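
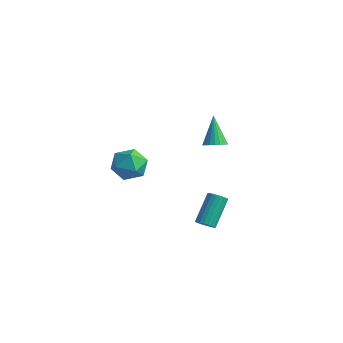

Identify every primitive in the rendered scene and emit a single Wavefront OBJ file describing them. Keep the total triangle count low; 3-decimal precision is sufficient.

v -1.807 -0.7 0.493
v -0.749 -0.805 0.158
v -2.291 -2.035 -0.618
v -1.233 -2.14 -0.953
v -1.521 -2.433 0.083
v -1.222 -1.607 0.77
v -1.818 -1.233 -1.23
v -1.519 -0.407 -0.543
v -0.756 -1.134 -0.907
v -0.573 -1.876 -0.095
v -2.467 -0.964 -0.365
v -2.284 -1.706 0.447
v 3.36 -0.091 2.868
v 3.962 -0.05 3.135
v 2.62 0.591 4.432
v 3.936 0.195 3.015
v 3.81 0.391 2.87
v 3.606 0.504 2.725
v 3.36 0.514 2.604
v 3.113 0.419 2.529
v 2.91 0.236 2.513
v 2.784 -0.004 2.558
v 2.757 -0.259 2.656
v 2.835 -0.485 2.792
v 3.004 -0.642 2.94
v 3.234 -0.705 3.076
v 3.485 -0.661 3.176
v 3.716 -0.519 3.223
v 3.884 -0.303 3.208
v 2.446 0.223 -3.97
v 2.953 0.475 -4.092
v 2.622 1.83 -2.673
v 2.114 1.577 -2.55
v 2.802 0.592 -4.239
v 2.47 1.947 -2.82
v 2.59 0.645 -4.34
v 2.258 2 -2.921
v 2.352 0.625 -4.376
v 2.02 1.98 -2.957
v 2.131 0.536 -4.342
v 1.799 1.891 -2.923
v 1.964 0.392 -4.244
v 1.632 1.747 -2.825
v 1.88 0.219 -4.098
v 1.549 1.574 -2.679
v 1.895 0.046 -3.93
v 1.563 1.401 -2.511
v 2.004 -0.096 -3.769
v 1.673 1.259 -2.35
v 2.19 -0.183 -3.643
v 1.859 1.172 -2.223
v 2.421 -0.2 -3.573
v 2.089 1.155 -2.153
v 2.655 -0.143 -3.571
v 2.323 1.211 -2.152
v 2.854 -0.024 -3.639
v 2.522 1.331 -2.22
v 2.981 0.138 -3.764
v 2.65 1.493 -2.344
v 3.017 0.314 -3.924
v 2.685 1.669 -2.505
f 1 12 6
f 1 6 2
f 1 2 8
f 1 8 11
f 1 11 12
f 2 6 10
f 6 12 5
f 12 11 3
f 11 8 7
f 8 2 9
f 4 10 5
f 4 5 3
f 4 3 7
f 4 7 9
f 4 9 10
f 5 10 6
f 3 5 12
f 7 3 11
f 9 7 8
f 10 9 2
f 14 13 16
f 14 16 15
f 16 13 17
f 16 17 15
f 17 13 18
f 17 18 15
f 18 13 19
f 18 19 15
f 19 13 20
f 19 20 15
f 20 13 21
f 20 21 15
f 21 13 22
f 21 22 15
f 22 13 23
f 22 23 15
f 23 13 24
f 23 24 15
f 24 13 25
f 24 25 15
f 25 13 26
f 25 26 15
f 26 13 27
f 26 27 15
f 27 13 28
f 27 28 15
f 28 13 29
f 28 29 15
f 29 13 14
f 29 14 15
f 31 30 34
f 31 34 32
f 32 34 35
f 32 35 33
f 34 30 36
f 34 36 35
f 35 36 37
f 35 37 33
f 36 30 38
f 36 38 37
f 37 38 39
f 37 39 33
f 38 30 40
f 38 40 39
f 39 40 41
f 39 41 33
f 40 30 42
f 40 42 41
f 41 42 43
f 41 43 33
f 42 30 44
f 42 44 43
f 43 44 45
f 43 45 33
f 44 30 46
f 44 46 45
f 45 46 47
f 45 47 33
f 46 30 48
f 46 48 47
f 47 48 49
f 47 49 33
f 48 30 50
f 48 50 49
f 49 50 51
f 49 51 33
f 50 30 52
f 50 52 51
f 51 52 53
f 51 53 33
f 52 30 54
f 52 54 53
f 53 54 55
f 53 55 33
f 54 30 56
f 54 56 55
f 55 56 57
f 55 57 33
f 56 30 58
f 56 58 57
f 57 58 59
f 57 59 33
f 58 30 60
f 58 60 59
f 59 60 61
f 59 61 33
f 60 30 31
f 60 31 61
f 61 31 32
f 61 32 33



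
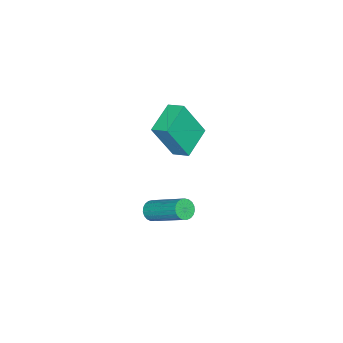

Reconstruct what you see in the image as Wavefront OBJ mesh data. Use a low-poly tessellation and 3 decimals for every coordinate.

v 2.731 1.299 -4.073
v 3.237 1.182 -4.047
v 3.575 2.924 -2.78
v 3.069 3.041 -2.807
v 3.23 1.31 -4.221
v 3.567 3.052 -2.954
v 3.136 1.436 -4.369
v 3.474 3.178 -3.103
v 2.972 1.538 -4.467
v 3.31 3.28 -3.2
v 2.767 1.599 -4.496
v 3.105 3.341 -3.23
v 2.556 1.609 -4.452
v 2.893 3.351 -3.186
v 2.374 1.564 -4.343
v 2.712 3.306 -3.077
v 2.255 1.474 -4.187
v 2.593 3.216 -2.921
v 2.218 1.354 -4.011
v 2.556 3.096 -2.745
v 2.269 1.224 -3.846
v 2.607 2.966 -2.58
v 2.401 1.107 -3.721
v 2.739 2.849 -2.454
v 2.589 1.023 -3.656
v 2.927 2.765 -2.389
v 2.802 0.987 -3.663
v 3.14 2.729 -2.397
v 3.003 1.005 -3.742
v 3.341 2.747 -2.475
v 3.157 1.074 -3.877
v 3.495 2.816 -2.611
v 0.944 2.076 0.411
v 1.475 1.357 2.144
v 1.009 2.856 0.714
v 1.539 2.138 2.448
v 2.441 2.122 -0.028
v 2.971 1.404 1.706
v 2.505 2.903 0.276
v 3.036 2.184 2.009
f 2 1 5
f 2 5 3
f 3 5 6
f 3 6 4
f 5 1 7
f 5 7 6
f 6 7 8
f 6 8 4
f 7 1 9
f 7 9 8
f 8 9 10
f 8 10 4
f 9 1 11
f 9 11 10
f 10 11 12
f 10 12 4
f 11 1 13
f 11 13 12
f 12 13 14
f 12 14 4
f 13 1 15
f 13 15 14
f 14 15 16
f 14 16 4
f 15 1 17
f 15 17 16
f 16 17 18
f 16 18 4
f 17 1 19
f 17 19 18
f 18 19 20
f 18 20 4
f 19 1 21
f 19 21 20
f 20 21 22
f 20 22 4
f 21 1 23
f 21 23 22
f 22 23 24
f 22 24 4
f 23 1 25
f 23 25 24
f 24 25 26
f 24 26 4
f 25 1 27
f 25 27 26
f 26 27 28
f 26 28 4
f 27 1 29
f 27 29 28
f 28 29 30
f 28 30 4
f 29 1 31
f 29 31 30
f 30 31 32
f 30 32 4
f 31 1 2
f 31 2 32
f 32 2 3
f 32 3 4
f 34 36 33
f 37 34 33
f 33 36 35
f 35 37 33
f 34 40 36
f 38 34 37
f 38 40 34
f 36 40 35
f 39 37 35
f 35 40 39
f 39 38 37
f 40 38 39



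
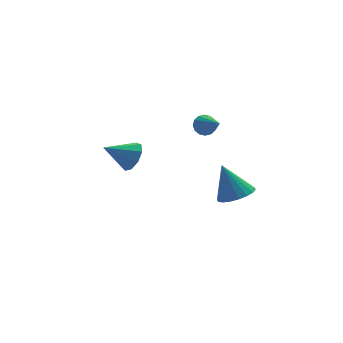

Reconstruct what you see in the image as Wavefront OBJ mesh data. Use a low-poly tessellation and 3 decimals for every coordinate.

v 2.345 -0.54 2.67
v 2.973 -0.552 2.544
v 2.515 -2.04 3.65
v 2.945 -0.373 2.821
v 2.756 -0.24 3.059
v 2.457 -0.186 3.192
v 2.129 -0.228 3.185
v 1.858 -0.353 3.04
v 1.718 -0.528 2.797
v 1.746 -0.706 2.519
v 1.935 -0.84 2.281
v 2.233 -0.893 2.148
v 2.562 -0.852 2.155
v 2.833 -0.727 2.3
v -2.579 -3.699 3.505
v -2.121 -3.691 4.245
v -3.921 -3.501 4.335
v -2.172 -3.138 4.031
v -2.413 -2.847 3.571
v -2.732 -2.955 3.08
v -2.98 -3.411 2.789
v -3.04 -4.002 2.832
v -2.884 -4.451 3.191
v -2.586 -4.548 3.697
v -2.284 -4.247 4.113
v 3.189 -2.669 -1.3
v 4.089 -2.191 -1.267
v 2.711 -1.891 0.48
v 3.821 -1.887 -1.472
v 3.428 -1.739 -1.643
v 2.987 -1.774 -1.745
v 2.586 -1.987 -1.76
v 2.305 -2.335 -1.683
v 2.198 -2.749 -1.531
v 2.288 -3.147 -1.332
v 2.556 -3.451 -1.128
v 2.95 -3.6 -0.957
v 3.391 -3.564 -0.854
v 3.791 -3.351 -0.84
v 4.073 -3.003 -0.916
v 4.179 -2.589 -1.069
f 2 1 4
f 2 4 3
f 4 1 5
f 4 5 3
f 5 1 6
f 5 6 3
f 6 1 7
f 6 7 3
f 7 1 8
f 7 8 3
f 8 1 9
f 8 9 3
f 9 1 10
f 9 10 3
f 10 1 11
f 10 11 3
f 11 1 12
f 11 12 3
f 12 1 13
f 12 13 3
f 13 1 14
f 13 14 3
f 14 1 2
f 14 2 3
f 16 15 18
f 16 18 17
f 18 15 19
f 18 19 17
f 19 15 20
f 19 20 17
f 20 15 21
f 20 21 17
f 21 15 22
f 21 22 17
f 22 15 23
f 22 23 17
f 23 15 24
f 23 24 17
f 24 15 25
f 24 25 17
f 25 15 16
f 25 16 17
f 27 26 29
f 27 29 28
f 29 26 30
f 29 30 28
f 30 26 31
f 30 31 28
f 31 26 32
f 31 32 28
f 32 26 33
f 32 33 28
f 33 26 34
f 33 34 28
f 34 26 35
f 34 35 28
f 35 26 36
f 35 36 28
f 36 26 37
f 36 37 28
f 37 26 38
f 37 38 28
f 38 26 39
f 38 39 28
f 39 26 40
f 39 40 28
f 40 26 41
f 40 41 28
f 41 26 27
f 41 27 28



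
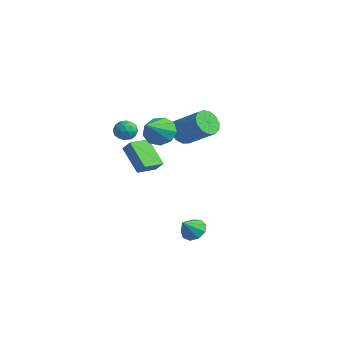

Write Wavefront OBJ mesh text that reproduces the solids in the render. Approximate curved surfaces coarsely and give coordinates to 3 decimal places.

v 1.605 0.734 -4.156
v 2.028 1.24 -3.74
v 1.735 -0.094 -3.284
v 1.512 1.289 -3.616
v 1.039 1.078 -3.744
v 0.83 0.707 -4.066
v 0.984 0.348 -4.429
v 1.428 0.17 -4.665
v 1.955 0.256 -4.663
v 2.318 0.565 -4.423
v 2.347 0.954 -4.059
v 0.53 -0.678 3.11
v 1.02 -0.979 2.353
v 1.37 -2.082 4.21
v 1.359 -0.526 2.672
v 1.312 -0.144 3.196
v 0.898 -0.013 3.68
v 0.313 -0.192 3.897
v -0.171 -0.6 3.746
v -0.326 -1.044 3.298
v -0.081 -1.317 2.762
v 0.451 -1.291 2.389
v -1.723 -0.601 2.668
v -1.238 -1.094 2.533
v -2.542 -1.306 2.307
v -2.057 -1.799 2.172
v -2.202 -1.621 2.838
v -1.696 -1.185 3.061
v -2.084 -1.215 1.779
v -1.578 -0.779 2.002
v -1.462 -1.474 1.984
v -1.534 -1.724 2.638
v -2.246 -0.676 2.202
v -2.318 -0.926 2.856
v -1.409 -0.785 2.632
v -2.371 -1.615 2.208
v -2.456 -1.51 2.599
v -2.172 -1.8 2.52
v -1.678 -0.839 2.943
v -1.393 -1.129 2.863
v -1.959 -1.438 3.042
v -2.387 -1.271 1.977
v -2.102 -1.561 1.897
v -1.608 -0.6 2.32
v -1.324 -0.89 2.241
v -1.821 -0.962 1.798
v -1.255 -1.298 2.23
v -1.736 -1.713 2.018
v -1.752 -1.37 1.787
v -1.455 -1.113 1.918
v -1.298 -1.446 2.615
v -1.779 -1.861 2.402
v -1.864 -1.756 2.794
v -1.567 -1.499 2.925
v -1.429 -1.669 2.291
v -2.001 -0.539 2.438
v -2.482 -0.954 2.225
v -2.213 -0.901 1.915
v -1.916 -0.644 2.046
v -2.044 -0.687 2.822
v -2.525 -1.102 2.61
v -2.325 -1.287 2.922
v -2.028 -1.03 3.053
v -2.351 -0.731 2.549
v -1.233 -0.917 -0.551
v -2.655 -0.904 0.708
v -1.375 0.364 -0.725
v -2.797 0.377 0.535
v -0.703 -0.777 0.045
v -2.125 -0.764 1.305
v -0.845 0.504 -0.128
v -2.267 0.517 1.131
v -1.931 2.467 1.341
v -1.376 2.126 0.75
v 0.206 2.691 1.907
v -0.349 3.033 2.499
v -1.448 2.598 0.617
v 0.134 3.163 1.775
v -1.673 3.029 0.715
v -0.091 3.594 1.872
v -1.98 3.281 1.011
v -0.398 3.847 2.168
v -2.272 3.275 1.412
v -0.69 3.841 2.569
v -2.455 3.013 1.791
v -0.873 3.579 2.948
v -2.472 2.577 2.027
v -0.89 3.143 3.184
v -2.317 2.107 2.045
v -0.735 2.672 3.202
v -2.04 1.75 1.84
v -0.458 2.316 2.997
v -1.728 1.622 1.477
v -0.146 2.187 2.634
v -1.48 1.762 1.07
v 0.102 2.327 2.228
f 2 1 4
f 2 4 3
f 4 1 5
f 4 5 3
f 5 1 6
f 5 6 3
f 6 1 7
f 6 7 3
f 7 1 8
f 7 8 3
f 8 1 9
f 8 9 3
f 9 1 10
f 9 10 3
f 10 1 11
f 10 11 3
f 11 1 2
f 11 2 3
f 13 12 15
f 13 15 14
f 15 12 16
f 15 16 14
f 16 12 17
f 16 17 14
f 17 12 18
f 17 18 14
f 18 12 19
f 18 19 14
f 19 12 20
f 19 20 14
f 20 12 21
f 20 21 14
f 21 12 22
f 21 22 14
f 22 12 13
f 22 13 14
f 23 60 39
f 60 34 63
f 39 63 28
f 60 63 39
f 23 39 35
f 39 28 40
f 35 40 24
f 39 40 35
f 23 35 44
f 35 24 45
f 44 45 30
f 35 45 44
f 23 44 56
f 44 30 59
f 56 59 33
f 44 59 56
f 23 56 60
f 56 33 64
f 60 64 34
f 56 64 60
f 24 40 51
f 40 28 54
f 51 54 32
f 40 54 51
f 28 63 41
f 63 34 62
f 41 62 27
f 63 62 41
f 34 64 61
f 64 33 57
f 61 57 25
f 64 57 61
f 33 59 58
f 59 30 46
f 58 46 29
f 59 46 58
f 30 45 50
f 45 24 47
f 50 47 31
f 45 47 50
f 26 52 38
f 52 32 53
f 38 53 27
f 52 53 38
f 26 38 36
f 38 27 37
f 36 37 25
f 38 37 36
f 26 36 43
f 36 25 42
f 43 42 29
f 36 42 43
f 26 43 48
f 43 29 49
f 48 49 31
f 43 49 48
f 26 48 52
f 48 31 55
f 52 55 32
f 48 55 52
f 27 53 41
f 53 32 54
f 41 54 28
f 53 54 41
f 25 37 61
f 37 27 62
f 61 62 34
f 37 62 61
f 29 42 58
f 42 25 57
f 58 57 33
f 42 57 58
f 31 49 50
f 49 29 46
f 50 46 30
f 49 46 50
f 32 55 51
f 55 31 47
f 51 47 24
f 55 47 51
f 66 68 65
f 69 66 65
f 65 68 67
f 67 69 65
f 66 72 68
f 70 66 69
f 70 72 66
f 68 72 67
f 71 69 67
f 67 72 71
f 71 70 69
f 72 70 71
f 74 73 77
f 74 77 75
f 75 77 78
f 75 78 76
f 77 73 79
f 77 79 78
f 78 79 80
f 78 80 76
f 79 73 81
f 79 81 80
f 80 81 82
f 80 82 76
f 81 73 83
f 81 83 82
f 82 83 84
f 82 84 76
f 83 73 85
f 83 85 84
f 84 85 86
f 84 86 76
f 85 73 87
f 85 87 86
f 86 87 88
f 86 88 76
f 87 73 89
f 87 89 88
f 88 89 90
f 88 90 76
f 89 73 91
f 89 91 90
f 90 91 92
f 90 92 76
f 91 73 93
f 91 93 92
f 92 93 94
f 92 94 76
f 93 73 95
f 93 95 94
f 94 95 96
f 94 96 76
f 95 73 74
f 95 74 96
f 96 74 75
f 96 75 76



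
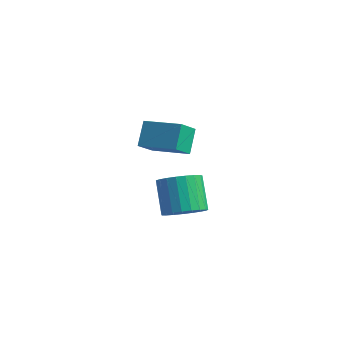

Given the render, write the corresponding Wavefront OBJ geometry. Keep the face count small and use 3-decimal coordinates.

v -1.023 -3.479 2.609
v -1.141 -4.406 3.468
v -1.346 -2.559 3.557
v -1.463 -3.486 4.416
v 0.843 -3.294 3.064
v 0.726 -4.221 3.923
v 0.521 -2.374 4.012
v 0.403 -3.301 4.871
v 0.073 -2.532 -1.855
v 0.908 -1.874 -1.729
v -0.038 -0.931 -0.379
v -0.873 -1.588 -0.505
v 0.671 -1.664 -2.042
v -0.275 -0.721 -0.691
v 0.331 -1.604 -2.322
v -0.615 -0.661 -0.972
v -0.054 -1.704 -2.522
v -1 -0.761 -1.171
v -0.416 -1.948 -2.606
v -1.363 -1.004 -1.256
v -0.695 -2.292 -2.561
v -1.641 -1.349 -1.21
v -0.84 -2.678 -2.393
v -1.787 -1.734 -1.043
v -0.827 -3.038 -2.133
v -1.774 -2.095 -0.782
v -0.659 -3.311 -1.824
v -1.606 -2.368 -0.474
v -0.364 -3.449 -1.521
v -1.311 -2.506 -0.17
v 0.006 -3.429 -1.276
v -0.94 -2.485 0.075
v 0.389 -3.253 -1.131
v -0.558 -2.31 0.22
v 0.716 -2.953 -1.111
v -0.23 -2.009 0.24
v 0.933 -2.579 -1.22
v -0.014 -1.636 0.131
v 1.001 -2.198 -1.438
v 0.054 -1.255 -0.088
f 2 4 1
f 5 2 1
f 1 4 3
f 3 5 1
f 2 8 4
f 6 2 5
f 6 8 2
f 4 8 3
f 7 5 3
f 3 8 7
f 7 6 5
f 8 6 7
f 10 9 13
f 10 13 11
f 11 13 14
f 11 14 12
f 13 9 15
f 13 15 14
f 14 15 16
f 14 16 12
f 15 9 17
f 15 17 16
f 16 17 18
f 16 18 12
f 17 9 19
f 17 19 18
f 18 19 20
f 18 20 12
f 19 9 21
f 19 21 20
f 20 21 22
f 20 22 12
f 21 9 23
f 21 23 22
f 22 23 24
f 22 24 12
f 23 9 25
f 23 25 24
f 24 25 26
f 24 26 12
f 25 9 27
f 25 27 26
f 26 27 28
f 26 28 12
f 27 9 29
f 27 29 28
f 28 29 30
f 28 30 12
f 29 9 31
f 29 31 30
f 30 31 32
f 30 32 12
f 31 9 33
f 31 33 32
f 32 33 34
f 32 34 12
f 33 9 35
f 33 35 34
f 34 35 36
f 34 36 12
f 35 9 37
f 35 37 36
f 36 37 38
f 36 38 12
f 37 9 39
f 37 39 38
f 38 39 40
f 38 40 12
f 39 9 10
f 39 10 40
f 40 10 11
f 40 11 12



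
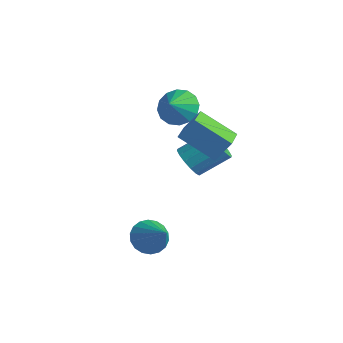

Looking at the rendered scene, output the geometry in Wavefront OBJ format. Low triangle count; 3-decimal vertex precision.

v -0.78 2.068 -1.896
v -0.102 1.508 -1.704
v 0.678 2.791 -0.712
v -0 3.352 -0.904
v 0.03 1.728 -2.093
v 0.81 3.012 -1.1
v -0.055 2.04 -2.429
v 0.725 3.323 -1.436
v -0.334 2.359 -2.622
v 0.446 3.642 -1.629
v -0.733 2.6 -2.621
v 0.047 3.883 -1.628
v -1.144 2.699 -2.426
v -0.364 3.982 -1.433
v -1.458 2.629 -2.088
v -0.678 3.912 -1.096
v -1.59 2.408 -1.7
v -0.81 3.692 -0.707
v -1.505 2.097 -1.364
v -0.725 3.38 -0.371
v -1.226 1.778 -1.171
v -0.446 3.061 -0.178
v -0.827 1.537 -1.172
v -0.047 2.82 -0.179
v -0.416 1.438 -1.367
v 0.364 2.721 -0.374
v 2.13 0.755 0.327
v 0.559 0.032 1.446
v 1.268 2.019 -0.068
v -0.304 1.296 1.051
v 2.564 1.364 1.329
v 0.992 0.641 2.448
v 1.701 2.628 0.934
v 0.13 1.905 2.053
v 1.448 -2.59 -3.37
v 1.941 -1.89 -3.707
v 2.892 -2.99 -2.09
v 1.724 -1.714 -3.408
v 1.453 -1.711 -3.101
v 1.181 -1.882 -2.847
v 0.962 -2.194 -2.697
v 0.839 -2.584 -2.681
v 0.837 -2.975 -2.8
v 0.956 -3.291 -3.033
v 1.172 -3.467 -3.332
v 1.444 -3.47 -3.639
v 1.716 -3.299 -3.892
v 1.935 -2.987 -4.042
v 2.058 -2.597 -4.059
v 2.06 -2.205 -3.939
v -1.409 2.04 1.538
v -0.504 1.889 1.069
v -1.171 1.22 2.262
v -0.405 2.252 1.448
v -0.575 2.558 1.85
v -0.969 2.725 2.168
v -1.48 2.709 2.318
v -1.973 2.513 2.259
v -2.314 2.191 2.006
v -2.413 1.828 1.628
v -2.243 1.522 1.226
v -1.85 1.355 0.907
v -1.338 1.372 0.757
v -0.846 1.567 0.817
f 2 1 5
f 2 5 3
f 3 5 6
f 3 6 4
f 5 1 7
f 5 7 6
f 6 7 8
f 6 8 4
f 7 1 9
f 7 9 8
f 8 9 10
f 8 10 4
f 9 1 11
f 9 11 10
f 10 11 12
f 10 12 4
f 11 1 13
f 11 13 12
f 12 13 14
f 12 14 4
f 13 1 15
f 13 15 14
f 14 15 16
f 14 16 4
f 15 1 17
f 15 17 16
f 16 17 18
f 16 18 4
f 17 1 19
f 17 19 18
f 18 19 20
f 18 20 4
f 19 1 21
f 19 21 20
f 20 21 22
f 20 22 4
f 21 1 23
f 21 23 22
f 22 23 24
f 22 24 4
f 23 1 25
f 23 25 24
f 24 25 26
f 24 26 4
f 25 1 2
f 25 2 26
f 26 2 3
f 26 3 4
f 28 30 27
f 31 28 27
f 27 30 29
f 29 31 27
f 28 34 30
f 32 28 31
f 32 34 28
f 30 34 29
f 33 31 29
f 29 34 33
f 33 32 31
f 34 32 33
f 36 35 38
f 36 38 37
f 38 35 39
f 38 39 37
f 39 35 40
f 39 40 37
f 40 35 41
f 40 41 37
f 41 35 42
f 41 42 37
f 42 35 43
f 42 43 37
f 43 35 44
f 43 44 37
f 44 35 45
f 44 45 37
f 45 35 46
f 45 46 37
f 46 35 47
f 46 47 37
f 47 35 48
f 47 48 37
f 48 35 49
f 48 49 37
f 49 35 50
f 49 50 37
f 50 35 36
f 50 36 37
f 52 51 54
f 52 54 53
f 54 51 55
f 54 55 53
f 55 51 56
f 55 56 53
f 56 51 57
f 56 57 53
f 57 51 58
f 57 58 53
f 58 51 59
f 58 59 53
f 59 51 60
f 59 60 53
f 60 51 61
f 60 61 53
f 61 51 62
f 61 62 53
f 62 51 63
f 62 63 53
f 63 51 64
f 63 64 53
f 64 51 52
f 64 52 53



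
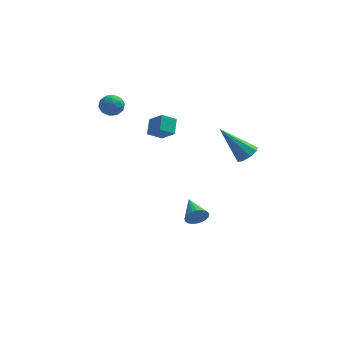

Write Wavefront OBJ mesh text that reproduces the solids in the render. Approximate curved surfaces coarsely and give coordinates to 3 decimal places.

v 1.512 -0.634 -3.145
v 1.731 -0.386 -3.693
v 1.028 0.654 -2.755
v 1.5 -0.452 -3.759
v 1.27 -0.547 -3.731
v 1.077 -0.655 -3.615
v 0.951 -0.759 -3.426
v 0.91 -0.845 -3.195
v 0.96 -0.898 -2.957
v 1.095 -0.911 -2.747
v 1.293 -0.882 -2.598
v 1.524 -0.815 -2.532
v 1.754 -0.721 -2.559
v 1.946 -0.613 -2.676
v 2.073 -0.508 -2.864
v 2.114 -0.423 -3.095
v 2.064 -0.37 -3.334
v 1.929 -0.356 -3.544
v -3.393 2.278 3.411
v -2.724 2.465 3.422
v -3.096 1.235 3.118
v -2.427 1.422 3.129
v -2.788 1.384 3.721
v -2.971 2.029 3.902
v -2.849 1.671 2.638
v -3.032 2.316 2.819
v -2.388 2.09 2.945
v -2.351 1.913 3.614
v -3.469 1.787 2.926
v -3.432 1.61 3.595
v -3.085 2.463 3.442
v -2.735 1.237 3.098
v -2.947 1.215 3.446
v -2.554 1.325 3.453
v -3.23 2.206 3.724
v -2.837 2.316 3.731
v -2.874 1.681 3.907
v -2.983 1.384 2.809
v -2.59 1.494 2.816
v -3.266 2.375 3.087
v -2.873 2.485 3.094
v -2.946 2.019 2.633
v -2.494 2.352 3.168
v -2.32 1.74 2.996
v -2.567 1.886 2.707
v -2.675 2.265 2.813
v -2.472 2.248 3.562
v -2.297 1.635 3.39
v -2.509 1.613 3.738
v -2.617 1.992 3.844
v -2.275 2.028 3.281
v -3.523 2.065 3.15
v -3.348 1.452 2.978
v -3.203 1.708 2.696
v -3.311 2.087 2.802
v -3.5 1.96 3.544
v -3.326 1.348 3.372
v -3.145 1.435 3.727
v -3.253 1.814 3.833
v -3.545 1.672 3.259
v 4.013 -2.675 2.946
v 4.466 -2.404 3.29
v 2.667 -2.365 4.474
v 4.227 -2.087 3.015
v 3.863 -2.115 2.7
v 3.587 -2.471 2.529
v 3.56 -2.947 2.602
v 3.798 -3.264 2.877
v 4.163 -3.236 3.192
v 4.439 -2.88 3.363
v -0.231 -0.346 2.384
v -0.928 -0.633 2.838
v -0.189 0.434 2.942
v -0.886 0.147 3.396
v 0.426 -0.867 3.064
v -0.271 -1.154 3.518
v 0.468 -0.087 3.622
v -0.229 -0.374 4.076
f 2 1 4
f 2 4 3
f 4 1 5
f 4 5 3
f 5 1 6
f 5 6 3
f 6 1 7
f 6 7 3
f 7 1 8
f 7 8 3
f 8 1 9
f 8 9 3
f 9 1 10
f 9 10 3
f 10 1 11
f 10 11 3
f 11 1 12
f 11 12 3
f 12 1 13
f 12 13 3
f 13 1 14
f 13 14 3
f 14 1 15
f 14 15 3
f 15 1 16
f 15 16 3
f 16 1 17
f 16 17 3
f 17 1 18
f 17 18 3
f 18 1 2
f 18 2 3
f 19 56 35
f 56 30 59
f 35 59 24
f 56 59 35
f 19 35 31
f 35 24 36
f 31 36 20
f 35 36 31
f 19 31 40
f 31 20 41
f 40 41 26
f 31 41 40
f 19 40 52
f 40 26 55
f 52 55 29
f 40 55 52
f 19 52 56
f 52 29 60
f 56 60 30
f 52 60 56
f 20 36 47
f 36 24 50
f 47 50 28
f 36 50 47
f 24 59 37
f 59 30 58
f 37 58 23
f 59 58 37
f 30 60 57
f 60 29 53
f 57 53 21
f 60 53 57
f 29 55 54
f 55 26 42
f 54 42 25
f 55 42 54
f 26 41 46
f 41 20 43
f 46 43 27
f 41 43 46
f 22 48 34
f 48 28 49
f 34 49 23
f 48 49 34
f 22 34 32
f 34 23 33
f 32 33 21
f 34 33 32
f 22 32 39
f 32 21 38
f 39 38 25
f 32 38 39
f 22 39 44
f 39 25 45
f 44 45 27
f 39 45 44
f 22 44 48
f 44 27 51
f 48 51 28
f 44 51 48
f 23 49 37
f 49 28 50
f 37 50 24
f 49 50 37
f 21 33 57
f 33 23 58
f 57 58 30
f 33 58 57
f 25 38 54
f 38 21 53
f 54 53 29
f 38 53 54
f 27 45 46
f 45 25 42
f 46 42 26
f 45 42 46
f 28 51 47
f 51 27 43
f 47 43 20
f 51 43 47
f 62 61 64
f 62 64 63
f 64 61 65
f 64 65 63
f 65 61 66
f 65 66 63
f 66 61 67
f 66 67 63
f 67 61 68
f 67 68 63
f 68 61 69
f 68 69 63
f 69 61 70
f 69 70 63
f 70 61 62
f 70 62 63
f 72 74 71
f 75 72 71
f 71 74 73
f 73 75 71
f 72 78 74
f 76 72 75
f 76 78 72
f 74 78 73
f 77 75 73
f 73 78 77
f 77 76 75
f 78 76 77



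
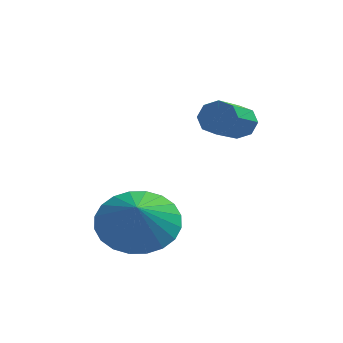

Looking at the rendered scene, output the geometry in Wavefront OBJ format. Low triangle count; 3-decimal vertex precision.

v 1.656 -0.511 -2.796
v 2.626 -0.836 -3.141
v 1.744 -1.129 -1.964
v 2.73 -0.504 -2.905
v 2.671 -0.172 -2.652
v 2.458 0.108 -2.42
v 2.122 0.294 -2.246
v 1.715 0.357 -2.155
v 1.3 0.289 -2.162
v 0.938 0.098 -2.266
v 0.686 -0.185 -2.45
v 0.581 -0.517 -2.686
v 0.64 -0.849 -2.94
v 0.854 -1.129 -3.171
v 1.19 -1.315 -3.345
v 1.596 -1.378 -3.436
v 2.012 -1.31 -3.429
v 2.373 -1.119 -3.325
v 3.735 2.329 -0.475
v 4.099 2.44 -0.092
v 3.748 1.143 0.618
v 3.385 1.031 0.235
v 3.725 2.59 -0.003
v 3.374 1.293 0.707
v 3.356 2.587 -0.19
v 3.005 1.29 0.52
v 3.21 2.433 -0.545
v 2.859 1.135 0.165
v 3.372 2.217 -0.858
v 3.021 0.92 -0.148
v 3.746 2.067 -0.947
v 3.395 0.77 -0.237
v 4.115 2.07 -0.76
v 3.764 0.773 -0.05
v 4.261 2.225 -0.405
v 3.91 0.927 0.305
f 2 1 4
f 2 4 3
f 4 1 5
f 4 5 3
f 5 1 6
f 5 6 3
f 6 1 7
f 6 7 3
f 7 1 8
f 7 8 3
f 8 1 9
f 8 9 3
f 9 1 10
f 9 10 3
f 10 1 11
f 10 11 3
f 11 1 12
f 11 12 3
f 12 1 13
f 12 13 3
f 13 1 14
f 13 14 3
f 14 1 15
f 14 15 3
f 15 1 16
f 15 16 3
f 16 1 17
f 16 17 3
f 17 1 18
f 17 18 3
f 18 1 2
f 18 2 3
f 20 19 23
f 20 23 21
f 21 23 24
f 21 24 22
f 23 19 25
f 23 25 24
f 24 25 26
f 24 26 22
f 25 19 27
f 25 27 26
f 26 27 28
f 26 28 22
f 27 19 29
f 27 29 28
f 28 29 30
f 28 30 22
f 29 19 31
f 29 31 30
f 30 31 32
f 30 32 22
f 31 19 33
f 31 33 32
f 32 33 34
f 32 34 22
f 33 19 35
f 33 35 34
f 34 35 36
f 34 36 22
f 35 19 20
f 35 20 36
f 36 20 21
f 36 21 22



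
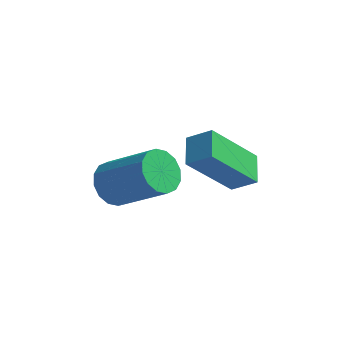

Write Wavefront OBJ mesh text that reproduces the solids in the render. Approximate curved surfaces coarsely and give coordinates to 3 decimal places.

v -3.707 0.524 0.121
v -3.251 0.443 -0.494
v -1.696 0.256 0.684
v -2.153 0.336 1.299
v -3.259 0.835 -0.422
v -1.704 0.648 0.756
v -3.386 1.143 -0.204
v -1.831 0.956 0.974
v -3.6 1.286 0.1
v -2.045 1.099 1.279
v -3.843 1.224 0.411
v -2.288 1.037 1.589
v -4.049 0.975 0.643
v -2.494 0.787 1.822
v -4.164 0.604 0.736
v -2.609 0.417 1.914
v -4.156 0.212 0.664
v -2.601 0.025 1.842
v -4.029 -0.096 0.446
v -2.474 -0.283 1.624
v -3.815 -0.239 0.141
v -2.26 -0.426 1.32
v -3.572 -0.177 -0.169
v -2.017 -0.364 1.009
v -3.366 0.073 -0.402
v -1.811 -0.115 0.777
v -0.479 -0.22 2.849
v -0.796 0.658 3.208
v -1.207 -0.282 2.359
v -1.524 0.596 2.718
v 0.504 0.784 1.262
v 0.187 1.662 1.621
v -0.224 0.722 0.772
v -0.541 1.6 1.131
f 2 1 5
f 2 5 3
f 3 5 6
f 3 6 4
f 5 1 7
f 5 7 6
f 6 7 8
f 6 8 4
f 7 1 9
f 7 9 8
f 8 9 10
f 8 10 4
f 9 1 11
f 9 11 10
f 10 11 12
f 10 12 4
f 11 1 13
f 11 13 12
f 12 13 14
f 12 14 4
f 13 1 15
f 13 15 14
f 14 15 16
f 14 16 4
f 15 1 17
f 15 17 16
f 16 17 18
f 16 18 4
f 17 1 19
f 17 19 18
f 18 19 20
f 18 20 4
f 19 1 21
f 19 21 20
f 20 21 22
f 20 22 4
f 21 1 23
f 21 23 22
f 22 23 24
f 22 24 4
f 23 1 25
f 23 25 24
f 24 25 26
f 24 26 4
f 25 1 2
f 25 2 26
f 26 2 3
f 26 3 4
f 28 30 27
f 31 28 27
f 27 30 29
f 29 31 27
f 28 34 30
f 32 28 31
f 32 34 28
f 30 34 29
f 33 31 29
f 29 34 33
f 33 32 31
f 34 32 33



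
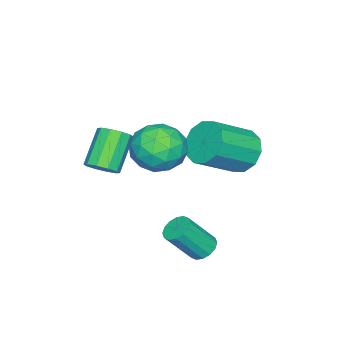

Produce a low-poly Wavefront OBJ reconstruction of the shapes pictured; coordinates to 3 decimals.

v -2.404 1.708 -1.528
v -1.866 1.582 -2.361
v -0.437 0.707 -1.306
v -0.976 0.832 -0.472
v -1.713 2.128 -2.115
v -0.284 1.253 -1.06
v -1.824 2.514 -1.645
v -0.395 1.638 -0.59
v -2.157 2.591 -1.13
v -0.728 1.716 -0.075
v -2.584 2.331 -0.767
v -1.155 1.456 0.288
v -2.943 1.833 -0.694
v -1.514 0.958 0.361
v -3.096 1.287 -0.94
v -1.667 0.412 0.115
v -2.985 0.902 -1.41
v -1.556 0.026 -0.355
v -2.652 0.824 -1.925
v -1.223 -0.051 -0.87
v -2.225 1.084 -2.288
v -0.796 0.209 -1.233
v 2.062 -1.643 -0.874
v 2.396 -1.186 -0.517
v 1.233 -1.279 0.692
v 0.898 -1.737 0.334
v 2.128 -0.986 -0.76
v 0.964 -1.08 0.448
v 1.834 -1.038 -1.047
v 0.67 -1.131 0.161
v 1.627 -1.32 -1.268
v 0.463 -1.414 -0.06
v 1.586 -1.726 -1.339
v 0.423 -1.82 -0.13
v 1.727 -2.101 -1.232
v 0.564 -2.194 -0.023
v 1.996 -2.3 -0.988
v 0.832 -2.394 0.22
v 2.29 -2.249 -0.701
v 1.126 -2.342 0.507
v 2.497 -1.966 -0.48
v 1.333 -2.06 0.728
v 2.537 -1.56 -0.41
v 1.374 -1.654 0.799
v 1.731 2.238 -3.99
v 2.255 2.498 -4.124
v 2.933 1.782 -2.864
v 2.409 1.522 -2.73
v 2.112 2.698 -3.934
v 2.79 1.982 -2.674
v 1.867 2.774 -3.759
v 2.545 2.059 -2.498
v 1.586 2.707 -3.646
v 2.264 1.991 -2.385
v 1.344 2.514 -3.625
v 2.021 1.798 -2.365
v 1.205 2.247 -3.702
v 1.883 1.531 -2.442
v 1.207 1.978 -3.856
v 1.885 1.262 -2.596
v 1.35 1.778 -4.046
v 2.028 1.062 -2.786
v 1.595 1.701 -4.222
v 2.273 0.986 -2.961
v 1.876 1.769 -4.335
v 2.554 1.053 -3.074
v 2.119 1.962 -4.355
v 2.796 1.246 -3.095
v 2.257 2.229 -4.278
v 2.935 1.513 -3.018
v 0.398 0.437 -0.218
v 0.98 1.229 0.308
v 1.56 -0.809 0.372
v 2.142 -0.017 0.898
v 1.126 -0.295 1.261
v 0.407 0.475 0.896
v 2.133 -0.055 -0.216
v 1.414 0.715 -0.581
v 2.052 0.925 0.309
v 1.43 0.777 1.222
v 1.11 -0.357 -0.542
v 0.488 -0.505 0.371
v 0.587 0.942 -0.007
v 1.953 -0.522 0.687
v 1.356 -0.686 0.9
v 1.698 -0.22 1.209
v 0.25 0.499 0.339
v 0.592 0.965 0.648
v 0.678 0.069 1.208
v 1.948 -0.545 0.032
v 2.29 -0.079 0.341
v 0.842 0.64 -0.529
v 1.184 1.106 -0.22
v 1.862 0.351 -0.528
v 1.559 1.229 0.303
v 2.242 0.497 0.649
v 2.237 0.475 -0.005
v 1.814 0.927 -0.22
v 1.193 1.142 0.839
v 1.877 0.41 1.186
v 1.279 0.246 1.399
v 0.857 0.699 1.185
v 1.824 0.963 0.84
v 0.663 0.01 -0.506
v 1.347 -0.722 -0.159
v 1.683 -0.279 -0.505
v 1.261 0.174 -0.719
v 0.298 -0.077 0.031
v 0.981 -0.809 0.377
v 0.726 -0.507 0.9
v 0.303 -0.055 0.685
v 0.716 -0.543 -0.16
f 2 1 5
f 2 5 3
f 3 5 6
f 3 6 4
f 5 1 7
f 5 7 6
f 6 7 8
f 6 8 4
f 7 1 9
f 7 9 8
f 8 9 10
f 8 10 4
f 9 1 11
f 9 11 10
f 10 11 12
f 10 12 4
f 11 1 13
f 11 13 12
f 12 13 14
f 12 14 4
f 13 1 15
f 13 15 14
f 14 15 16
f 14 16 4
f 15 1 17
f 15 17 16
f 16 17 18
f 16 18 4
f 17 1 19
f 17 19 18
f 18 19 20
f 18 20 4
f 19 1 21
f 19 21 20
f 20 21 22
f 20 22 4
f 21 1 2
f 21 2 22
f 22 2 3
f 22 3 4
f 24 23 27
f 24 27 25
f 25 27 28
f 25 28 26
f 27 23 29
f 27 29 28
f 28 29 30
f 28 30 26
f 29 23 31
f 29 31 30
f 30 31 32
f 30 32 26
f 31 23 33
f 31 33 32
f 32 33 34
f 32 34 26
f 33 23 35
f 33 35 34
f 34 35 36
f 34 36 26
f 35 23 37
f 35 37 36
f 36 37 38
f 36 38 26
f 37 23 39
f 37 39 38
f 38 39 40
f 38 40 26
f 39 23 41
f 39 41 40
f 40 41 42
f 40 42 26
f 41 23 43
f 41 43 42
f 42 43 44
f 42 44 26
f 43 23 24
f 43 24 44
f 44 24 25
f 44 25 26
f 46 45 49
f 46 49 47
f 47 49 50
f 47 50 48
f 49 45 51
f 49 51 50
f 50 51 52
f 50 52 48
f 51 45 53
f 51 53 52
f 52 53 54
f 52 54 48
f 53 45 55
f 53 55 54
f 54 55 56
f 54 56 48
f 55 45 57
f 55 57 56
f 56 57 58
f 56 58 48
f 57 45 59
f 57 59 58
f 58 59 60
f 58 60 48
f 59 45 61
f 59 61 60
f 60 61 62
f 60 62 48
f 61 45 63
f 61 63 62
f 62 63 64
f 62 64 48
f 63 45 65
f 63 65 64
f 64 65 66
f 64 66 48
f 65 45 67
f 65 67 66
f 66 67 68
f 66 68 48
f 67 45 69
f 67 69 68
f 68 69 70
f 68 70 48
f 69 45 46
f 69 46 70
f 70 46 47
f 70 47 48
f 71 108 87
f 108 82 111
f 87 111 76
f 108 111 87
f 71 87 83
f 87 76 88
f 83 88 72
f 87 88 83
f 71 83 92
f 83 72 93
f 92 93 78
f 83 93 92
f 71 92 104
f 92 78 107
f 104 107 81
f 92 107 104
f 71 104 108
f 104 81 112
f 108 112 82
f 104 112 108
f 72 88 99
f 88 76 102
f 99 102 80
f 88 102 99
f 76 111 89
f 111 82 110
f 89 110 75
f 111 110 89
f 82 112 109
f 112 81 105
f 109 105 73
f 112 105 109
f 81 107 106
f 107 78 94
f 106 94 77
f 107 94 106
f 78 93 98
f 93 72 95
f 98 95 79
f 93 95 98
f 74 100 86
f 100 80 101
f 86 101 75
f 100 101 86
f 74 86 84
f 86 75 85
f 84 85 73
f 86 85 84
f 74 84 91
f 84 73 90
f 91 90 77
f 84 90 91
f 74 91 96
f 91 77 97
f 96 97 79
f 91 97 96
f 74 96 100
f 96 79 103
f 100 103 80
f 96 103 100
f 75 101 89
f 101 80 102
f 89 102 76
f 101 102 89
f 73 85 109
f 85 75 110
f 109 110 82
f 85 110 109
f 77 90 106
f 90 73 105
f 106 105 81
f 90 105 106
f 79 97 98
f 97 77 94
f 98 94 78
f 97 94 98
f 80 103 99
f 103 79 95
f 99 95 72
f 103 95 99



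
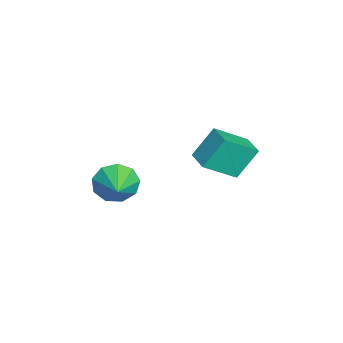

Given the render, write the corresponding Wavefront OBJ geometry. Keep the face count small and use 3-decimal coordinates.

v -2.379 1.413 0.083
v -2.806 2.346 1.476
v -2.923 2.896 -1.077
v -3.35 3.829 0.315
v -1.33 1.831 0.125
v -1.757 2.764 1.517
v -1.874 3.314 -1.036
v -2.301 4.247 0.357
v -0.84 -1.807 -0.482
v -0.486 -2.239 -1.348
v 0.46 -1.713 0.002
v -0.509 -1.538 -1.42
v -0.687 -0.963 -1.054
v -0.937 -0.783 -0.42
v -1.141 -1.082 0.185
v -1.204 -1.72 0.477
v -1.097 -2.399 0.321
v -0.869 -2.8 -0.212
v -0.628 -2.737 -0.871
f 2 4 1
f 5 2 1
f 1 4 3
f 3 5 1
f 2 8 4
f 6 2 5
f 6 8 2
f 4 8 3
f 7 5 3
f 3 8 7
f 7 6 5
f 8 6 7
f 10 9 12
f 10 12 11
f 12 9 13
f 12 13 11
f 13 9 14
f 13 14 11
f 14 9 15
f 14 15 11
f 15 9 16
f 15 16 11
f 16 9 17
f 16 17 11
f 17 9 18
f 17 18 11
f 18 9 19
f 18 19 11
f 19 9 10
f 19 10 11



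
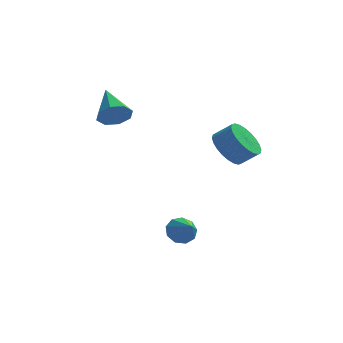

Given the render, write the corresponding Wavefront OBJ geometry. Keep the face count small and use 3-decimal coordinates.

v 1.345 -2.739 -2.368
v 1.56 -3.078 -2.954
v 1.835 -3.601 -1.692
v 1.903 -2.767 -2.807
v 1.985 -2.443 -2.454
v 1.768 -2.258 -2.061
v 1.353 -2.298 -1.812
v 0.935 -2.544 -1.823
v 0.708 -2.882 -2.089
v 0.78 -3.152 -2.486
v 1.116 -3.23 -2.828
v 3.047 1.638 0.586
v 3.679 1.467 -0.197
v 4.505 1.372 0.492
v 3.873 1.542 1.274
v 3.699 1.863 -0.166
v 4.525 1.768 0.523
v 3.619 2.225 -0.021
v 4.446 2.13 0.668
v 3.453 2.498 0.217
v 4.279 2.402 0.906
v 3.224 2.639 0.511
v 4.051 2.544 1.199
v 2.969 2.628 0.816
v 3.796 2.533 1.504
v 2.726 2.467 1.086
v 3.552 2.371 1.774
v 2.531 2.179 1.28
v 3.358 2.084 1.968
v 2.415 1.808 1.368
v 3.241 1.713 2.057
v 2.395 1.412 1.337
v 3.221 1.317 2.026
v 2.474 1.05 1.192
v 3.301 0.955 1.881
v 2.641 0.778 0.954
v 3.467 0.682 1.643
v 2.869 0.636 0.661
v 3.696 0.541 1.349
v 3.124 0.647 0.356
v 3.951 0.552 1.044
v 3.368 0.809 0.086
v 4.194 0.713 0.774
v 3.562 1.096 -0.108
v 4.389 1.001 0.58
v -1.834 1.442 2.552
v -1.388 1.21 3.213
v -2.386 3.038 3.488
v -1.053 1.564 2.806
v -1.175 1.847 2.251
v -1.683 1.893 1.872
v -2.28 1.675 1.892
v -2.615 1.32 2.299
v -2.492 1.037 2.854
v -1.984 0.991 3.233
f 2 1 4
f 2 4 3
f 4 1 5
f 4 5 3
f 5 1 6
f 5 6 3
f 6 1 7
f 6 7 3
f 7 1 8
f 7 8 3
f 8 1 9
f 8 9 3
f 9 1 10
f 9 10 3
f 10 1 11
f 10 11 3
f 11 1 2
f 11 2 3
f 13 12 16
f 13 16 14
f 14 16 17
f 14 17 15
f 16 12 18
f 16 18 17
f 17 18 19
f 17 19 15
f 18 12 20
f 18 20 19
f 19 20 21
f 19 21 15
f 20 12 22
f 20 22 21
f 21 22 23
f 21 23 15
f 22 12 24
f 22 24 23
f 23 24 25
f 23 25 15
f 24 12 26
f 24 26 25
f 25 26 27
f 25 27 15
f 26 12 28
f 26 28 27
f 27 28 29
f 27 29 15
f 28 12 30
f 28 30 29
f 29 30 31
f 29 31 15
f 30 12 32
f 30 32 31
f 31 32 33
f 31 33 15
f 32 12 34
f 32 34 33
f 33 34 35
f 33 35 15
f 34 12 36
f 34 36 35
f 35 36 37
f 35 37 15
f 36 12 38
f 36 38 37
f 37 38 39
f 37 39 15
f 38 12 40
f 38 40 39
f 39 40 41
f 39 41 15
f 40 12 42
f 40 42 41
f 41 42 43
f 41 43 15
f 42 12 44
f 42 44 43
f 43 44 45
f 43 45 15
f 44 12 13
f 44 13 45
f 45 13 14
f 45 14 15
f 47 46 49
f 47 49 48
f 49 46 50
f 49 50 48
f 50 46 51
f 50 51 48
f 51 46 52
f 51 52 48
f 52 46 53
f 52 53 48
f 53 46 54
f 53 54 48
f 54 46 55
f 54 55 48
f 55 46 47
f 55 47 48



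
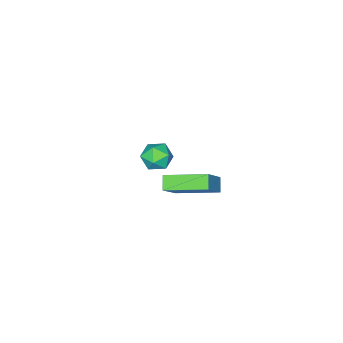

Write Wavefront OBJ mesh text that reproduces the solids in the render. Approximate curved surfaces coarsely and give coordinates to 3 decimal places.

v -2.528 -3.049 -3.818
v -1.275 -2.641 -2.38
v -2.076 -2.617 -4.334
v -0.824 -2.209 -2.896
v -1.396 -4.811 -4.304
v -0.144 -4.403 -2.866
v -0.945 -4.379 -4.82
v 0.308 -3.971 -3.382
v 1.839 -1.808 1.742
v 2.321 -1.614 2.322
v 2.559 -2.806 1.478
v 3.041 -2.612 2.058
v 2.323 -2.869 2.216
v 1.878 -2.252 2.38
v 3.002 -2.168 1.42
v 2.557 -1.551 1.584
v 3.039 -1.837 2.123
v 2.62 -2.27 2.615
v 2.26 -2.15 1.185
v 1.841 -2.583 1.677
f 2 4 1
f 5 2 1
f 1 4 3
f 3 5 1
f 2 8 4
f 6 2 5
f 6 8 2
f 4 8 3
f 7 5 3
f 3 8 7
f 7 6 5
f 8 6 7
f 9 20 14
f 9 14 10
f 9 10 16
f 9 16 19
f 9 19 20
f 10 14 18
f 14 20 13
f 20 19 11
f 19 16 15
f 16 10 17
f 12 18 13
f 12 13 11
f 12 11 15
f 12 15 17
f 12 17 18
f 13 18 14
f 11 13 20
f 15 11 19
f 17 15 16
f 18 17 10



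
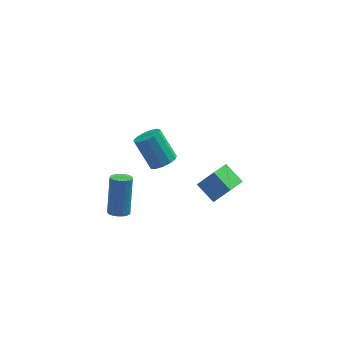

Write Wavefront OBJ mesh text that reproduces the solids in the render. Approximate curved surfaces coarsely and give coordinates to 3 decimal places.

v -0.431 0.453 1.36
v 0.105 0.299 1.731
v -0.592 0.993 3.03
v -1.129 1.147 2.66
v 0.172 0.64 1.584
v -0.526 1.334 2.884
v 0.047 0.922 1.367
v -0.651 1.616 2.666
v -0.23 1.055 1.147
v -0.927 1.749 2.446
v -0.57 0.997 0.995
v -1.268 1.691 2.294
v -0.867 0.766 0.959
v -1.565 1.46 2.258
v -1.025 0.436 1.051
v -1.723 1.13 2.35
v -0.994 0.111 1.24
v -1.692 0.805 2.54
v -0.785 -0.105 1.468
v -1.483 0.589 2.768
v -0.463 -0.144 1.662
v -1.161 0.549 2.961
v -0.131 0.006 1.76
v -0.829 0.7 3.059
v -2.454 1.9 -4.096
v -2.053 2.208 -4.286
v -1.886 3.109 -2.474
v -2.286 2.8 -2.284
v -2.266 2.346 -4.335
v -2.099 3.247 -2.523
v -2.522 2.382 -4.329
v -2.355 3.282 -2.518
v -2.762 2.307 -4.27
v -2.595 3.208 -2.458
v -2.932 2.139 -4.171
v -2.764 3.04 -2.359
v -2.992 1.916 -4.054
v -2.824 2.817 -2.243
v -2.929 1.69 -3.948
v -2.761 2.59 -2.136
v -2.756 1.511 -3.875
v -2.589 2.412 -2.063
v -2.515 1.422 -3.852
v -2.348 2.322 -2.041
v -2.26 1.442 -3.886
v -2.092 2.342 -2.074
v -2.049 1.567 -3.968
v -1.881 2.467 -2.156
v -1.93 1.768 -4.079
v -1.763 2.668 -2.267
v -1.932 1.999 -4.193
v -1.765 2.9 -2.382
v 2.659 3.497 -4.615
v 2.003 2.563 -4.244
v 1.926 4.261 -3.988
v 1.27 3.326 -3.617
v 3.43 3.374 -3.563
v 2.774 2.439 -3.192
v 2.697 4.137 -2.936
v 2.041 3.203 -2.565
f 2 1 5
f 2 5 3
f 3 5 6
f 3 6 4
f 5 1 7
f 5 7 6
f 6 7 8
f 6 8 4
f 7 1 9
f 7 9 8
f 8 9 10
f 8 10 4
f 9 1 11
f 9 11 10
f 10 11 12
f 10 12 4
f 11 1 13
f 11 13 12
f 12 13 14
f 12 14 4
f 13 1 15
f 13 15 14
f 14 15 16
f 14 16 4
f 15 1 17
f 15 17 16
f 16 17 18
f 16 18 4
f 17 1 19
f 17 19 18
f 18 19 20
f 18 20 4
f 19 1 21
f 19 21 20
f 20 21 22
f 20 22 4
f 21 1 23
f 21 23 22
f 22 23 24
f 22 24 4
f 23 1 2
f 23 2 24
f 24 2 3
f 24 3 4
f 26 25 29
f 26 29 27
f 27 29 30
f 27 30 28
f 29 25 31
f 29 31 30
f 30 31 32
f 30 32 28
f 31 25 33
f 31 33 32
f 32 33 34
f 32 34 28
f 33 25 35
f 33 35 34
f 34 35 36
f 34 36 28
f 35 25 37
f 35 37 36
f 36 37 38
f 36 38 28
f 37 25 39
f 37 39 38
f 38 39 40
f 38 40 28
f 39 25 41
f 39 41 40
f 40 41 42
f 40 42 28
f 41 25 43
f 41 43 42
f 42 43 44
f 42 44 28
f 43 25 45
f 43 45 44
f 44 45 46
f 44 46 28
f 45 25 47
f 45 47 46
f 46 47 48
f 46 48 28
f 47 25 49
f 47 49 48
f 48 49 50
f 48 50 28
f 49 25 51
f 49 51 50
f 50 51 52
f 50 52 28
f 51 25 26
f 51 26 52
f 52 26 27
f 52 27 28
f 54 56 53
f 57 54 53
f 53 56 55
f 55 57 53
f 54 60 56
f 58 54 57
f 58 60 54
f 56 60 55
f 59 57 55
f 55 60 59
f 59 58 57
f 60 58 59



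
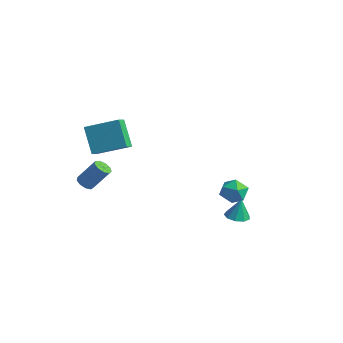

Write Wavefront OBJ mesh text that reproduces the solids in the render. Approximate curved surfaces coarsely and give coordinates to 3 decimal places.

v -0.51 4.079 -2.173
v -0.016 3.98 -2.886
v -0.384 2.7 -1.894
v 0.11 2.601 -2.607
v 0.418 3.044 -1.921
v 0.34 3.896 -2.093
v -0.74 2.784 -2.687
v -0.818 3.636 -2.859
v -0.158 3.179 -3.203
v 0.557 3.34 -2.73
v -0.957 3.34 -2.05
v -0.242 3.501 -1.577
v -3.33 -4.049 3.734
v -2.018 -2.843 4.421
v -3.715 -3.41 3.347
v -2.403 -2.205 4.035
v -2.337 -4.315 2.305
v -1.025 -3.11 2.993
v -2.722 -3.677 1.919
v -1.41 -2.471 2.606
v 1.839 1.803 -2.685
v 2.52 1.698 -2.725
v 1.941 1.997 -1.455
v 2.423 2.155 -2.789
v 2.053 2.448 -2.804
v 1.583 2.44 -2.764
v 1.233 2.133 -2.687
v 1.166 1.672 -2.609
v 1.414 1.273 -2.567
v 1.861 1.122 -2.58
v 2.297 1.29 -2.643
v -3.327 -4.056 -0.397
v -2.851 -4.038 -0.651
v -2.218 -3.345 0.582
v -2.693 -3.364 0.837
v -3.045 -3.732 -0.724
v -2.412 -3.039 0.51
v -3.371 -3.578 -0.643
v -2.737 -2.885 0.591
v -3.676 -3.647 -0.447
v -3.043 -2.955 0.787
v -3.818 -3.909 -0.228
v -3.185 -3.216 1.006
v -3.73 -4.239 -0.088
v -3.097 -3.546 1.146
v -3.453 -4.484 -0.092
v -2.82 -3.791 1.142
v -3.117 -4.528 -0.239
v -2.484 -3.836 0.995
v -2.879 -4.352 -0.46
v -2.246 -3.66 0.774
f 1 12 6
f 1 6 2
f 1 2 8
f 1 8 11
f 1 11 12
f 2 6 10
f 6 12 5
f 12 11 3
f 11 8 7
f 8 2 9
f 4 10 5
f 4 5 3
f 4 3 7
f 4 7 9
f 4 9 10
f 5 10 6
f 3 5 12
f 7 3 11
f 9 7 8
f 10 9 2
f 14 16 13
f 17 14 13
f 13 16 15
f 15 17 13
f 14 20 16
f 18 14 17
f 18 20 14
f 16 20 15
f 19 17 15
f 15 20 19
f 19 18 17
f 20 18 19
f 22 21 24
f 22 24 23
f 24 21 25
f 24 25 23
f 25 21 26
f 25 26 23
f 26 21 27
f 26 27 23
f 27 21 28
f 27 28 23
f 28 21 29
f 28 29 23
f 29 21 30
f 29 30 23
f 30 21 31
f 30 31 23
f 31 21 22
f 31 22 23
f 33 32 36
f 33 36 34
f 34 36 37
f 34 37 35
f 36 32 38
f 36 38 37
f 37 38 39
f 37 39 35
f 38 32 40
f 38 40 39
f 39 40 41
f 39 41 35
f 40 32 42
f 40 42 41
f 41 42 43
f 41 43 35
f 42 32 44
f 42 44 43
f 43 44 45
f 43 45 35
f 44 32 46
f 44 46 45
f 45 46 47
f 45 47 35
f 46 32 48
f 46 48 47
f 47 48 49
f 47 49 35
f 48 32 50
f 48 50 49
f 49 50 51
f 49 51 35
f 50 32 33
f 50 33 51
f 51 33 34
f 51 34 35



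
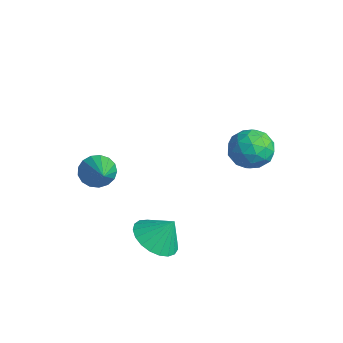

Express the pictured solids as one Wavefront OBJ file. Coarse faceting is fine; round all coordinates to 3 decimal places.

v 0.57 -3.152 -2.257
v 1.121 -2.43 -2.878
v 1.01 -2.528 -1.143
v 0.714 -2.225 -2.832
v 0.283 -2.181 -2.687
v -0.099 -2.304 -2.467
v -0.365 -2.574 -2.211
v -0.469 -2.944 -1.963
v -0.394 -3.349 -1.766
v -0.152 -3.721 -1.653
v 0.215 -3.994 -1.645
v 0.643 -4.121 -1.743
v 1.059 -4.081 -1.93
v 1.39 -3.88 -2.173
v 1.579 -3.553 -2.431
v 1.594 -3.157 -2.658
v 1.432 -2.759 -2.817
v 0.64 1.479 2.687
v 1.668 1.544 2.666
v 0.692 0.276 1.534
v 1.72 0.341 1.513
v 1.245 -0.037 2.345
v 1.213 0.707 3.058
v 1.147 1.113 1.142
v 1.115 1.857 1.855
v 1.982 1.318 1.711
v 2.042 0.607 2.454
v 0.318 1.213 1.746
v 0.378 0.502 2.489
v 1.15 1.617 2.778
v 1.21 0.203 1.422
v 0.931 -0.019 1.912
v 1.535 0.019 1.899
v 0.882 1.125 3.008
v 1.486 1.163 2.996
v 1.238 0.234 2.807
v 0.874 0.657 1.204
v 1.478 0.695 1.192
v 0.825 1.801 2.301
v 1.429 1.839 2.288
v 1.122 1.586 1.393
v 1.938 1.522 2.204
v 1.968 0.815 1.526
v 1.632 1.269 1.308
v 1.613 1.706 1.727
v 1.974 1.105 2.641
v 2.004 0.398 1.963
v 1.725 0.176 2.453
v 1.706 0.613 2.872
v 2.158 0.972 2.079
v 0.356 1.422 2.237
v 0.386 0.715 1.559
v 0.654 1.207 1.328
v 0.635 1.644 1.747
v 0.392 1.005 2.674
v 0.422 0.298 1.996
v 0.747 0.114 2.473
v 0.728 0.551 2.892
v 0.202 0.848 2.121
v -4.229 -3.256 -1.389
v -3.767 -2.685 -1.797
v -2.471 -3.864 -0.251
v -3.905 -2.486 -1.477
v -4.117 -2.462 -1.136
v -4.355 -2.621 -0.853
v -4.564 -2.925 -0.693
v -4.696 -3.304 -0.692
v -4.721 -3.673 -0.851
v -4.633 -3.946 -1.133
v -4.453 -4.061 -1.473
v -4.221 -3.991 -1.794
v -3.991 -3.753 -2.022
v -3.815 -3.401 -2.105
v -3.734 -3.016 -2.024
f 2 1 4
f 2 4 3
f 4 1 5
f 4 5 3
f 5 1 6
f 5 6 3
f 6 1 7
f 6 7 3
f 7 1 8
f 7 8 3
f 8 1 9
f 8 9 3
f 9 1 10
f 9 10 3
f 10 1 11
f 10 11 3
f 11 1 12
f 11 12 3
f 12 1 13
f 12 13 3
f 13 1 14
f 13 14 3
f 14 1 15
f 14 15 3
f 15 1 16
f 15 16 3
f 16 1 17
f 16 17 3
f 17 1 2
f 17 2 3
f 18 55 34
f 55 29 58
f 34 58 23
f 55 58 34
f 18 34 30
f 34 23 35
f 30 35 19
f 34 35 30
f 18 30 39
f 30 19 40
f 39 40 25
f 30 40 39
f 18 39 51
f 39 25 54
f 51 54 28
f 39 54 51
f 18 51 55
f 51 28 59
f 55 59 29
f 51 59 55
f 19 35 46
f 35 23 49
f 46 49 27
f 35 49 46
f 23 58 36
f 58 29 57
f 36 57 22
f 58 57 36
f 29 59 56
f 59 28 52
f 56 52 20
f 59 52 56
f 28 54 53
f 54 25 41
f 53 41 24
f 54 41 53
f 25 40 45
f 40 19 42
f 45 42 26
f 40 42 45
f 21 47 33
f 47 27 48
f 33 48 22
f 47 48 33
f 21 33 31
f 33 22 32
f 31 32 20
f 33 32 31
f 21 31 38
f 31 20 37
f 38 37 24
f 31 37 38
f 21 38 43
f 38 24 44
f 43 44 26
f 38 44 43
f 21 43 47
f 43 26 50
f 47 50 27
f 43 50 47
f 22 48 36
f 48 27 49
f 36 49 23
f 48 49 36
f 20 32 56
f 32 22 57
f 56 57 29
f 32 57 56
f 24 37 53
f 37 20 52
f 53 52 28
f 37 52 53
f 26 44 45
f 44 24 41
f 45 41 25
f 44 41 45
f 27 50 46
f 50 26 42
f 46 42 19
f 50 42 46
f 61 60 63
f 61 63 62
f 63 60 64
f 63 64 62
f 64 60 65
f 64 65 62
f 65 60 66
f 65 66 62
f 66 60 67
f 66 67 62
f 67 60 68
f 67 68 62
f 68 60 69
f 68 69 62
f 69 60 70
f 69 70 62
f 70 60 71
f 70 71 62
f 71 60 72
f 71 72 62
f 72 60 73
f 72 73 62
f 73 60 74
f 73 74 62
f 74 60 61
f 74 61 62



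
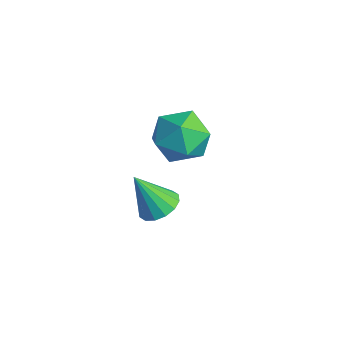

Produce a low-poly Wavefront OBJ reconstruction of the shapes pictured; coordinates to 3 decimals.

v 0.323 0.602 1.873
v 1.238 1.331 1.668
v 1.542 -0.871 2.072
v 2.457 -0.142 1.867
v 1.833 -0.044 2.873
v 1.079 0.867 2.75
v 1.701 -0.407 0.99
v 0.947 0.504 0.867
v 2.09 0.708 1.123
v 2.171 0.932 2.287
v 0.609 -0.472 1.453
v 0.69 -0.248 2.617
v 0.62 -0.219 -2.56
v 1.421 -0.397 -2.38
v 0.1 -0.941 -0.96
v 1.356 0.002 -2.221
v 1.094 0.342 -2.152
v 0.705 0.532 -2.193
v 0.293 0.52 -2.332
v -0.031 0.311 -2.532
v -0.181 -0.041 -2.74
v -0.116 -0.44 -2.899
v 0.146 -0.781 -2.967
v 0.535 -0.97 -2.926
v 0.947 -0.959 -2.787
v 1.271 -0.749 -2.587
f 1 12 6
f 1 6 2
f 1 2 8
f 1 8 11
f 1 11 12
f 2 6 10
f 6 12 5
f 12 11 3
f 11 8 7
f 8 2 9
f 4 10 5
f 4 5 3
f 4 3 7
f 4 7 9
f 4 9 10
f 5 10 6
f 3 5 12
f 7 3 11
f 9 7 8
f 10 9 2
f 14 13 16
f 14 16 15
f 16 13 17
f 16 17 15
f 17 13 18
f 17 18 15
f 18 13 19
f 18 19 15
f 19 13 20
f 19 20 15
f 20 13 21
f 20 21 15
f 21 13 22
f 21 22 15
f 22 13 23
f 22 23 15
f 23 13 24
f 23 24 15
f 24 13 25
f 24 25 15
f 25 13 26
f 25 26 15
f 26 13 14
f 26 14 15



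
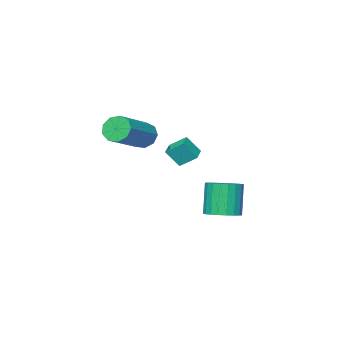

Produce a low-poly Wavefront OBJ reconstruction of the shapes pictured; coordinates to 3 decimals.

v -2.446 -2.401 -3.638
v -1.626 -2.6 -3.473
v -2.054 -2.977 -1.797
v -2.874 -2.779 -1.962
v -1.635 -2.25 -3.397
v -2.062 -2.627 -1.721
v -1.784 -1.927 -3.362
v -2.212 -2.304 -1.686
v -2.047 -1.686 -3.375
v -2.475 -2.063 -1.699
v -2.38 -1.569 -3.434
v -2.808 -1.946 -1.758
v -2.724 -1.595 -3.527
v -3.152 -1.972 -1.852
v -3.02 -1.761 -3.64
v -3.448 -2.138 -1.965
v -3.217 -2.038 -3.753
v -3.645 -2.415 -2.077
v -3.28 -2.377 -3.845
v -3.708 -2.754 -2.17
v -3.199 -2.721 -3.902
v -3.627 -3.098 -2.227
v -2.988 -3.01 -3.913
v -3.416 -3.387 -2.238
v -2.683 -3.193 -3.877
v -3.111 -3.57 -2.201
v -2.337 -3.239 -3.799
v -2.765 -3.616 -2.123
v -2.01 -3.141 -3.693
v -2.438 -3.518 -2.017
v -1.759 -2.915 -3.578
v -2.186 -3.292 -1.902
v 1.297 -3.311 1.722
v 1.637 -3.436 1.1
v 3.522 -2.875 2.015
v 3.183 -2.749 2.638
v 1.488 -2.967 1.119
v 3.373 -2.406 2.034
v 1.25 -2.659 1.42
v 3.135 -2.097 2.336
v 1.034 -2.655 1.863
v 2.919 -2.094 2.778
v 0.941 -2.959 2.24
v 2.827 -2.397 3.155
v 1.015 -3.427 2.374
v 2.901 -2.865 3.29
v 1.221 -3.84 2.204
v 3.107 -3.279 3.119
v 1.463 -4.006 1.808
v 3.348 -3.445 2.724
v 1.627 -3.846 1.372
v 3.512 -3.285 2.288
v -0.508 -2.793 0.067
v -0.922 -2.118 0.628
v 0.129 -2.293 -0.064
v -0.285 -1.619 0.497
v -0.035 -3.181 0.883
v -0.449 -2.507 1.444
v 0.602 -2.682 0.752
v 0.188 -2.007 1.313
f 2 1 5
f 2 5 3
f 3 5 6
f 3 6 4
f 5 1 7
f 5 7 6
f 6 7 8
f 6 8 4
f 7 1 9
f 7 9 8
f 8 9 10
f 8 10 4
f 9 1 11
f 9 11 10
f 10 11 12
f 10 12 4
f 11 1 13
f 11 13 12
f 12 13 14
f 12 14 4
f 13 1 15
f 13 15 14
f 14 15 16
f 14 16 4
f 15 1 17
f 15 17 16
f 16 17 18
f 16 18 4
f 17 1 19
f 17 19 18
f 18 19 20
f 18 20 4
f 19 1 21
f 19 21 20
f 20 21 22
f 20 22 4
f 21 1 23
f 21 23 22
f 22 23 24
f 22 24 4
f 23 1 25
f 23 25 24
f 24 25 26
f 24 26 4
f 25 1 27
f 25 27 26
f 26 27 28
f 26 28 4
f 27 1 29
f 27 29 28
f 28 29 30
f 28 30 4
f 29 1 31
f 29 31 30
f 30 31 32
f 30 32 4
f 31 1 2
f 31 2 32
f 32 2 3
f 32 3 4
f 34 33 37
f 34 37 35
f 35 37 38
f 35 38 36
f 37 33 39
f 37 39 38
f 38 39 40
f 38 40 36
f 39 33 41
f 39 41 40
f 40 41 42
f 40 42 36
f 41 33 43
f 41 43 42
f 42 43 44
f 42 44 36
f 43 33 45
f 43 45 44
f 44 45 46
f 44 46 36
f 45 33 47
f 45 47 46
f 46 47 48
f 46 48 36
f 47 33 49
f 47 49 48
f 48 49 50
f 48 50 36
f 49 33 51
f 49 51 50
f 50 51 52
f 50 52 36
f 51 33 34
f 51 34 52
f 52 34 35
f 52 35 36
f 54 56 53
f 57 54 53
f 53 56 55
f 55 57 53
f 54 60 56
f 58 54 57
f 58 60 54
f 56 60 55
f 59 57 55
f 55 60 59
f 59 58 57
f 60 58 59



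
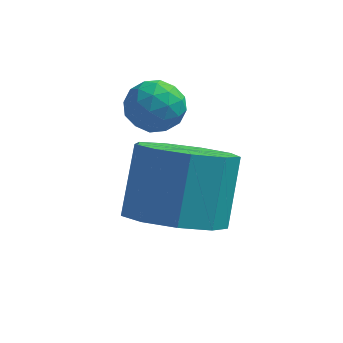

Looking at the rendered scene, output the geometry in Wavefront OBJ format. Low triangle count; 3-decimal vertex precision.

v 1.728 0.971 0.646
v 2.539 0.433 0.983
v 2.624 1.392 2.311
v 1.812 1.929 1.974
v 2.756 0.97 0.581
v 2.84 1.929 1.909
v 2.491 1.507 0.21
v 2.576 2.466 1.538
v 1.869 1.793 0.043
v 1.954 2.752 1.371
v 1.181 1.694 0.158
v 1.266 2.653 1.486
v 0.749 1.257 0.501
v 0.833 2.216 1.829
v 0.775 0.685 0.913
v 0.859 1.644 2.24
v 1.246 0.247 1.199
v 1.331 1.206 2.527
v 1.943 0.148 1.227
v 2.028 1.106 2.555
v 0.778 3.273 2.461
v 1.317 3.113 2.132
v 0.783 2.327 2.928
v 1.322 2.167 2.599
v 1.347 2.622 3.065
v 1.344 3.207 2.777
v 0.756 2.233 2.283
v 0.753 2.818 1.995
v 1.304 2.471 2.022
v 1.669 2.711 2.505
v 0.431 2.729 2.555
v 0.796 2.969 3.038
v 1.047 3.276 2.256
v 1.053 2.164 2.804
v 1.068 2.431 3.078
v 1.385 2.338 2.885
v 1.063 3.331 2.635
v 1.38 3.237 2.441
v 1.398 2.949 2.99
v 0.72 2.203 2.619
v 1.037 2.109 2.425
v 0.715 3.102 2.175
v 1.032 3.009 1.982
v 0.702 2.491 2.07
v 1.356 2.805 1.998
v 1.359 2.249 2.272
v 1.026 2.287 2.086
v 1.024 2.631 1.917
v 1.571 2.946 2.282
v 1.574 2.39 2.556
v 1.589 2.657 2.83
v 1.587 3.001 2.661
v 1.563 2.568 2.217
v 0.526 3.05 2.504
v 0.529 2.494 2.778
v 0.513 2.439 2.399
v 0.511 2.783 2.23
v 0.741 3.191 2.788
v 0.744 2.635 3.062
v 1.076 2.809 3.143
v 1.074 3.153 2.974
v 0.537 2.872 2.843
f 2 1 5
f 2 5 3
f 3 5 6
f 3 6 4
f 5 1 7
f 5 7 6
f 6 7 8
f 6 8 4
f 7 1 9
f 7 9 8
f 8 9 10
f 8 10 4
f 9 1 11
f 9 11 10
f 10 11 12
f 10 12 4
f 11 1 13
f 11 13 12
f 12 13 14
f 12 14 4
f 13 1 15
f 13 15 14
f 14 15 16
f 14 16 4
f 15 1 17
f 15 17 16
f 16 17 18
f 16 18 4
f 17 1 19
f 17 19 18
f 18 19 20
f 18 20 4
f 19 1 2
f 19 2 20
f 20 2 3
f 20 3 4
f 21 58 37
f 58 32 61
f 37 61 26
f 58 61 37
f 21 37 33
f 37 26 38
f 33 38 22
f 37 38 33
f 21 33 42
f 33 22 43
f 42 43 28
f 33 43 42
f 21 42 54
f 42 28 57
f 54 57 31
f 42 57 54
f 21 54 58
f 54 31 62
f 58 62 32
f 54 62 58
f 22 38 49
f 38 26 52
f 49 52 30
f 38 52 49
f 26 61 39
f 61 32 60
f 39 60 25
f 61 60 39
f 32 62 59
f 62 31 55
f 59 55 23
f 62 55 59
f 31 57 56
f 57 28 44
f 56 44 27
f 57 44 56
f 28 43 48
f 43 22 45
f 48 45 29
f 43 45 48
f 24 50 36
f 50 30 51
f 36 51 25
f 50 51 36
f 24 36 34
f 36 25 35
f 34 35 23
f 36 35 34
f 24 34 41
f 34 23 40
f 41 40 27
f 34 40 41
f 24 41 46
f 41 27 47
f 46 47 29
f 41 47 46
f 24 46 50
f 46 29 53
f 50 53 30
f 46 53 50
f 25 51 39
f 51 30 52
f 39 52 26
f 51 52 39
f 23 35 59
f 35 25 60
f 59 60 32
f 35 60 59
f 27 40 56
f 40 23 55
f 56 55 31
f 40 55 56
f 29 47 48
f 47 27 44
f 48 44 28
f 47 44 48
f 30 53 49
f 53 29 45
f 49 45 22
f 53 45 49



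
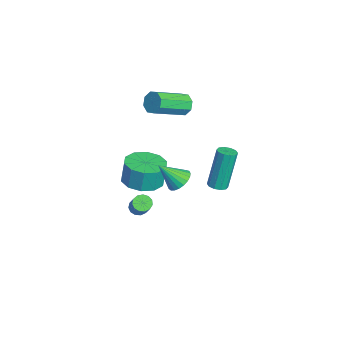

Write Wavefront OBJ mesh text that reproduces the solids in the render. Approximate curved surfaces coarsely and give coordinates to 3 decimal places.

v -1.921 -1.141 -3.913
v -1.643 -0.818 -4.175
v -0.641 -0.736 -3.009
v -0.919 -1.059 -2.747
v -1.827 -0.664 -4.028
v -0.825 -0.581 -2.862
v -2.041 -0.661 -3.844
v -1.039 -0.578 -2.678
v -2.217 -0.81 -3.683
v -1.214 -0.728 -2.516
v -2.299 -1.065 -3.594
v -1.296 -0.982 -2.428
v -2.261 -1.344 -3.607
v -1.258 -1.261 -2.441
v -2.115 -1.558 -3.717
v -1.113 -1.476 -2.551
v -1.908 -1.641 -3.889
v -0.905 -1.558 -2.723
v -1.705 -1.564 -4.069
v -0.702 -1.482 -2.903
v -1.571 -1.354 -4.199
v -0.568 -1.271 -3.033
v -1.548 -1.076 -4.239
v -0.545 -0.993 -3.073
v -3.591 1.311 2.282
v -3.273 1.704 2.707
v -2.491 0.082 3.623
v -2.809 -0.311 3.198
v -3.733 1.574 2.87
v -2.951 -0.048 3.786
v -4.11 1.29 2.689
v -3.328 -0.331 3.605
v -4.183 1.019 2.27
v -3.401 -0.603 3.185
v -3.909 0.918 1.857
v -3.127 -0.704 2.773
v -3.449 1.048 1.694
v -2.667 -0.574 2.61
v -3.072 1.331 1.875
v -2.29 -0.29 2.791
v -2.999 1.603 2.295
v -2.217 -0.019 3.21
v 1.081 0.453 0.477
v 1.747 0.564 0.663
v 0.939 -0.513 1.563
v 1.606 0.763 0.822
v 1.374 0.908 0.921
v 1.092 0.975 0.943
v 0.807 0.952 0.885
v 0.57 0.842 0.756
v 0.422 0.665 0.579
v 0.387 0.451 0.385
v 0.473 0.238 0.206
v 0.664 0.062 0.074
v 0.926 -0.047 0.012
v 1.216 -0.069 0.031
v 1.482 -0.001 0.126
v 1.679 0.146 0.283
v 1.773 0.346 0.472
v 1.794 2.14 0.504
v 2.219 1.914 0.64
v 1.811 2.415 2.733
v 1.386 2.64 2.596
v 2.283 2.211 0.582
v 1.875 2.712 2.674
v 2.16 2.48 0.493
v 1.752 2.981 2.586
v 1.897 2.619 0.409
v 1.49 3.12 2.502
v 1.595 2.576 0.361
v 1.188 3.076 2.453
v 1.369 2.365 0.367
v 0.961 2.866 2.46
v 1.305 2.068 0.426
v 0.897 2.569 2.518
v 1.428 1.799 0.514
v 1.02 2.3 2.607
v 1.69 1.66 0.598
v 1.283 2.161 2.691
v 1.992 1.704 0.647
v 1.585 2.204 2.739
v -2.21 -0.896 -2.109
v -1.228 -0.446 -2.123
v -1.289 -0.274 -0.845
v -2.27 -0.724 -0.831
v -1.679 0.039 -2.209
v -1.739 0.211 -0.932
v -2.332 0.167 -2.257
v -2.393 0.339 -0.98
v -2.939 -0.111 -2.249
v -2.999 0.06 -0.971
v -3.267 -0.689 -2.186
v -3.327 -0.518 -0.909
v -3.191 -1.346 -2.095
v -3.252 -1.174 -0.817
v -2.741 -1.831 -2.008
v -2.801 -1.659 -0.731
v -2.087 -1.959 -1.96
v -2.148 -1.787 -0.683
v -1.481 -1.68 -1.969
v -1.541 -1.509 -0.691
v -1.153 -1.102 -2.031
v -1.213 -0.931 -0.754
f 2 1 5
f 2 5 3
f 3 5 6
f 3 6 4
f 5 1 7
f 5 7 6
f 6 7 8
f 6 8 4
f 7 1 9
f 7 9 8
f 8 9 10
f 8 10 4
f 9 1 11
f 9 11 10
f 10 11 12
f 10 12 4
f 11 1 13
f 11 13 12
f 12 13 14
f 12 14 4
f 13 1 15
f 13 15 14
f 14 15 16
f 14 16 4
f 15 1 17
f 15 17 16
f 16 17 18
f 16 18 4
f 17 1 19
f 17 19 18
f 18 19 20
f 18 20 4
f 19 1 21
f 19 21 20
f 20 21 22
f 20 22 4
f 21 1 23
f 21 23 22
f 22 23 24
f 22 24 4
f 23 1 2
f 23 2 24
f 24 2 3
f 24 3 4
f 26 25 29
f 26 29 27
f 27 29 30
f 27 30 28
f 29 25 31
f 29 31 30
f 30 31 32
f 30 32 28
f 31 25 33
f 31 33 32
f 32 33 34
f 32 34 28
f 33 25 35
f 33 35 34
f 34 35 36
f 34 36 28
f 35 25 37
f 35 37 36
f 36 37 38
f 36 38 28
f 37 25 39
f 37 39 38
f 38 39 40
f 38 40 28
f 39 25 41
f 39 41 40
f 40 41 42
f 40 42 28
f 41 25 26
f 41 26 42
f 42 26 27
f 42 27 28
f 44 43 46
f 44 46 45
f 46 43 47
f 46 47 45
f 47 43 48
f 47 48 45
f 48 43 49
f 48 49 45
f 49 43 50
f 49 50 45
f 50 43 51
f 50 51 45
f 51 43 52
f 51 52 45
f 52 43 53
f 52 53 45
f 53 43 54
f 53 54 45
f 54 43 55
f 54 55 45
f 55 43 56
f 55 56 45
f 56 43 57
f 56 57 45
f 57 43 58
f 57 58 45
f 58 43 59
f 58 59 45
f 59 43 44
f 59 44 45
f 61 60 64
f 61 64 62
f 62 64 65
f 62 65 63
f 64 60 66
f 64 66 65
f 65 66 67
f 65 67 63
f 66 60 68
f 66 68 67
f 67 68 69
f 67 69 63
f 68 60 70
f 68 70 69
f 69 70 71
f 69 71 63
f 70 60 72
f 70 72 71
f 71 72 73
f 71 73 63
f 72 60 74
f 72 74 73
f 73 74 75
f 73 75 63
f 74 60 76
f 74 76 75
f 75 76 77
f 75 77 63
f 76 60 78
f 76 78 77
f 77 78 79
f 77 79 63
f 78 60 80
f 78 80 79
f 79 80 81
f 79 81 63
f 80 60 61
f 80 61 81
f 81 61 62
f 81 62 63
f 83 82 86
f 83 86 84
f 84 86 87
f 84 87 85
f 86 82 88
f 86 88 87
f 87 88 89
f 87 89 85
f 88 82 90
f 88 90 89
f 89 90 91
f 89 91 85
f 90 82 92
f 90 92 91
f 91 92 93
f 91 93 85
f 92 82 94
f 92 94 93
f 93 94 95
f 93 95 85
f 94 82 96
f 94 96 95
f 95 96 97
f 95 97 85
f 96 82 98
f 96 98 97
f 97 98 99
f 97 99 85
f 98 82 100
f 98 100 99
f 99 100 101
f 99 101 85
f 100 82 102
f 100 102 101
f 101 102 103
f 101 103 85
f 102 82 83
f 102 83 103
f 103 83 84
f 103 84 85



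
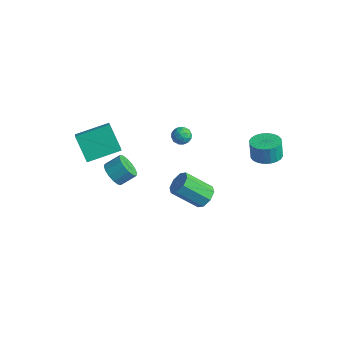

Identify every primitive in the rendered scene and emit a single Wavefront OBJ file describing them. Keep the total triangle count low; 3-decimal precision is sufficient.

v -0.785 -4.361 1.725
v -0.227 -4.875 1.944
v 0.224 -4.133 2.535
v -0.335 -3.619 2.315
v -0.08 -4.696 1.607
v 0.371 -3.954 2.198
v -0.122 -4.427 1.301
v 0.329 -3.685 1.892
v -0.341 -4.141 1.109
v 0.109 -3.399 1.7
v -0.68 -3.913 1.082
v -0.229 -3.171 1.673
v -1.047 -3.806 1.227
v -0.596 -3.064 1.818
v -1.344 -3.847 1.505
v -0.893 -3.105 2.096
v -1.491 -4.026 1.842
v -1.04 -3.284 2.433
v -1.449 -4.295 2.148
v -0.998 -3.553 2.739
v -1.229 -4.581 2.34
v -0.779 -3.839 2.931
v -0.891 -4.809 2.367
v -0.44 -4.067 2.958
v -0.524 -4.916 2.222
v -0.073 -4.174 2.813
v -2.906 4.038 -2.218
v -2.371 3.666 -2.205
v -3.509 3.174 -2.155
v -2.974 2.802 -2.142
v -3.117 3.185 -1.634
v -2.744 3.719 -1.673
v -3.136 3.121 -2.687
v -2.763 3.655 -2.726
v -2.513 3.099 -2.495
v -2.501 3.139 -1.844
v -3.379 3.701 -2.516
v -3.367 3.741 -1.865
v -2.586 3.928 -2.217
v -3.294 2.912 -2.143
v -3.378 3.138 -1.844
v -3.064 2.919 -1.837
v -2.805 3.959 -1.905
v -2.491 3.74 -1.897
v -2.929 3.458 -1.561
v -3.389 3.1 -2.463
v -3.075 2.881 -2.455
v -2.816 3.921 -2.523
v -2.502 3.702 -2.516
v -2.951 3.382 -2.799
v -2.355 3.376 -2.38
v -2.709 2.868 -2.343
v -2.804 3.056 -2.663
v -2.585 3.369 -2.686
v -2.348 3.399 -1.997
v -2.702 2.891 -1.96
v -2.786 3.117 -1.662
v -2.567 3.43 -1.685
v -2.431 3.066 -2.168
v -3.178 3.949 -2.4
v -3.532 3.441 -2.363
v -3.313 3.41 -2.675
v -3.094 3.723 -2.698
v -3.171 3.972 -2.017
v -3.525 3.464 -1.98
v -3.295 3.471 -1.674
v -3.076 3.784 -1.697
v -3.449 3.774 -2.192
v 3.501 3.433 0.526
v 3.984 2.677 0.679
v 3.782 2.772 1.787
v 3.299 3.527 1.634
v 4.236 2.926 0.704
v 4.034 3.021 1.812
v 4.376 3.252 0.702
v 4.173 3.347 1.809
v 4.382 3.606 0.672
v 4.18 3.701 1.78
v 4.255 3.934 0.621
v 4.052 4.028 1.729
v 4.013 4.185 0.555
v 3.81 4.28 1.663
v 3.693 4.321 0.485
v 3.49 4.416 1.593
v 3.343 4.323 0.421
v 3.141 4.417 1.529
v 3.018 4.188 0.373
v 2.816 4.283 1.481
v 2.766 3.939 0.348
v 2.564 4.034 1.456
v 2.627 3.613 0.351
v 2.424 3.708 1.458
v 2.62 3.259 0.38
v 2.418 3.354 1.488
v 2.748 2.932 0.431
v 2.545 3.026 1.539
v 2.99 2.68 0.497
v 2.787 2.775 1.605
v 3.31 2.544 0.567
v 3.107 2.639 1.675
v 3.659 2.543 0.631
v 3.457 2.637 1.739
v -2.554 -4.567 1.735
v -3.728 -4.275 3.055
v -3.103 -4.058 1.134
v -4.277 -3.766 2.454
v -1.563 -2.894 2.246
v -2.737 -2.602 3.566
v -2.112 -2.385 1.645
v -3.286 -2.093 2.965
v 1.11 1.045 -3.357
v 1.568 0.403 -3.406
v 0.367 -0.548 -2.152
v -0.09 0.095 -2.103
v 1.738 0.775 -2.961
v 0.537 -0.176 -1.707
v 1.541 1.306 -2.748
v 0.34 0.355 -1.494
v 1.091 1.683 -2.892
v -0.11 0.733 -1.637
v 0.653 1.688 -3.308
v -0.548 0.737 -2.054
v 0.483 1.316 -3.753
v -0.718 0.365 -2.499
v 0.68 0.785 -3.966
v -0.521 -0.166 -2.712
v 1.13 0.407 -3.823
v -0.071 -0.543 -2.568
f 2 1 5
f 2 5 3
f 3 5 6
f 3 6 4
f 5 1 7
f 5 7 6
f 6 7 8
f 6 8 4
f 7 1 9
f 7 9 8
f 8 9 10
f 8 10 4
f 9 1 11
f 9 11 10
f 10 11 12
f 10 12 4
f 11 1 13
f 11 13 12
f 12 13 14
f 12 14 4
f 13 1 15
f 13 15 14
f 14 15 16
f 14 16 4
f 15 1 17
f 15 17 16
f 16 17 18
f 16 18 4
f 17 1 19
f 17 19 18
f 18 19 20
f 18 20 4
f 19 1 21
f 19 21 20
f 20 21 22
f 20 22 4
f 21 1 23
f 21 23 22
f 22 23 24
f 22 24 4
f 23 1 25
f 23 25 24
f 24 25 26
f 24 26 4
f 25 1 2
f 25 2 26
f 26 2 3
f 26 3 4
f 27 64 43
f 64 38 67
f 43 67 32
f 64 67 43
f 27 43 39
f 43 32 44
f 39 44 28
f 43 44 39
f 27 39 48
f 39 28 49
f 48 49 34
f 39 49 48
f 27 48 60
f 48 34 63
f 60 63 37
f 48 63 60
f 27 60 64
f 60 37 68
f 64 68 38
f 60 68 64
f 28 44 55
f 44 32 58
f 55 58 36
f 44 58 55
f 32 67 45
f 67 38 66
f 45 66 31
f 67 66 45
f 38 68 65
f 68 37 61
f 65 61 29
f 68 61 65
f 37 63 62
f 63 34 50
f 62 50 33
f 63 50 62
f 34 49 54
f 49 28 51
f 54 51 35
f 49 51 54
f 30 56 42
f 56 36 57
f 42 57 31
f 56 57 42
f 30 42 40
f 42 31 41
f 40 41 29
f 42 41 40
f 30 40 47
f 40 29 46
f 47 46 33
f 40 46 47
f 30 47 52
f 47 33 53
f 52 53 35
f 47 53 52
f 30 52 56
f 52 35 59
f 56 59 36
f 52 59 56
f 31 57 45
f 57 36 58
f 45 58 32
f 57 58 45
f 29 41 65
f 41 31 66
f 65 66 38
f 41 66 65
f 33 46 62
f 46 29 61
f 62 61 37
f 46 61 62
f 35 53 54
f 53 33 50
f 54 50 34
f 53 50 54
f 36 59 55
f 59 35 51
f 55 51 28
f 59 51 55
f 70 69 73
f 70 73 71
f 71 73 74
f 71 74 72
f 73 69 75
f 73 75 74
f 74 75 76
f 74 76 72
f 75 69 77
f 75 77 76
f 76 77 78
f 76 78 72
f 77 69 79
f 77 79 78
f 78 79 80
f 78 80 72
f 79 69 81
f 79 81 80
f 80 81 82
f 80 82 72
f 81 69 83
f 81 83 82
f 82 83 84
f 82 84 72
f 83 69 85
f 83 85 84
f 84 85 86
f 84 86 72
f 85 69 87
f 85 87 86
f 86 87 88
f 86 88 72
f 87 69 89
f 87 89 88
f 88 89 90
f 88 90 72
f 89 69 91
f 89 91 90
f 90 91 92
f 90 92 72
f 91 69 93
f 91 93 92
f 92 93 94
f 92 94 72
f 93 69 95
f 93 95 94
f 94 95 96
f 94 96 72
f 95 69 97
f 95 97 96
f 96 97 98
f 96 98 72
f 97 69 99
f 97 99 98
f 98 99 100
f 98 100 72
f 99 69 101
f 99 101 100
f 100 101 102
f 100 102 72
f 101 69 70
f 101 70 102
f 102 70 71
f 102 71 72
f 104 106 103
f 107 104 103
f 103 106 105
f 105 107 103
f 104 110 106
f 108 104 107
f 108 110 104
f 106 110 105
f 109 107 105
f 105 110 109
f 109 108 107
f 110 108 109
f 112 111 115
f 112 115 113
f 113 115 116
f 113 116 114
f 115 111 117
f 115 117 116
f 116 117 118
f 116 118 114
f 117 111 119
f 117 119 118
f 118 119 120
f 118 120 114
f 119 111 121
f 119 121 120
f 120 121 122
f 120 122 114
f 121 111 123
f 121 123 122
f 122 123 124
f 122 124 114
f 123 111 125
f 123 125 124
f 124 125 126
f 124 126 114
f 125 111 127
f 125 127 126
f 126 127 128
f 126 128 114
f 127 111 112
f 127 112 128
f 128 112 113
f 128 113 114

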